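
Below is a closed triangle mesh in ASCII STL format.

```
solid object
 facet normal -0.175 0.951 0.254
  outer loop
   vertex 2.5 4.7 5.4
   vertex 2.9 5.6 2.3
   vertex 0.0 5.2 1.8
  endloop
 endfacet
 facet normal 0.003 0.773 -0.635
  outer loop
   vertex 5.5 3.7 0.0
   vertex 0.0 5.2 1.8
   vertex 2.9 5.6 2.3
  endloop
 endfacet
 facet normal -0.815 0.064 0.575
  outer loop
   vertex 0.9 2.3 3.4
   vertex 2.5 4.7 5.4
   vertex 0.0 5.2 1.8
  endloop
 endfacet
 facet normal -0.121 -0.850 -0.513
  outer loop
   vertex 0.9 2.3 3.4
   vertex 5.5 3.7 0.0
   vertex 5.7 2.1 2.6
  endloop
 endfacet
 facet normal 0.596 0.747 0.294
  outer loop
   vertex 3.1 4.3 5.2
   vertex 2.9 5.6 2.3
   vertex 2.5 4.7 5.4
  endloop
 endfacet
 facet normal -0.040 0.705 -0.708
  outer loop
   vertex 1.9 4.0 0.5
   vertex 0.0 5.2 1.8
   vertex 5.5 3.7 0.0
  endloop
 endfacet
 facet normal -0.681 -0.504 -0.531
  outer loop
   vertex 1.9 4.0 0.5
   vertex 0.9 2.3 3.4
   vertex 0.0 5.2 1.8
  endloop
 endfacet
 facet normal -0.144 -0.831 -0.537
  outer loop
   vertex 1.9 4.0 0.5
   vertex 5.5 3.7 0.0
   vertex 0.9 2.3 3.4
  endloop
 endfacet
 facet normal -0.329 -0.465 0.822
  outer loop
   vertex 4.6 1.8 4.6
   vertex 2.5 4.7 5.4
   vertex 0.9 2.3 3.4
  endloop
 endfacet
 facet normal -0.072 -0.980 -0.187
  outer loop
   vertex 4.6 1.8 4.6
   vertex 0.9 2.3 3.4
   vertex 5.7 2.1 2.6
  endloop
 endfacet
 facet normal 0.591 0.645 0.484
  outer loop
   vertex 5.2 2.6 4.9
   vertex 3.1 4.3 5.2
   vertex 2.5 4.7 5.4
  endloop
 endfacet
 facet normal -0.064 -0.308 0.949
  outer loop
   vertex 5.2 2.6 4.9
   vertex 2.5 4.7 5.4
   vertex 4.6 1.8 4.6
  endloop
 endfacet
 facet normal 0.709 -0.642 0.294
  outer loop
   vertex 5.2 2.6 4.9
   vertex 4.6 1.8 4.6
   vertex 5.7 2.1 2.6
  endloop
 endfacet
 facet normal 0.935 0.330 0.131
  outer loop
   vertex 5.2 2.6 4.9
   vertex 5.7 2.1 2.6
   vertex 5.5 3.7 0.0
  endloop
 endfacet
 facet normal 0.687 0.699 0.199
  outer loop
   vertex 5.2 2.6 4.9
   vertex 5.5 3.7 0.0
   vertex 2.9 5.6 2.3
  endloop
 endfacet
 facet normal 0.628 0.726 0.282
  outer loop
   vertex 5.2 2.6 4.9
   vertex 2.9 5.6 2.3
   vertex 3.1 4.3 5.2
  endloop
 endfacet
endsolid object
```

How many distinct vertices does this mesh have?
10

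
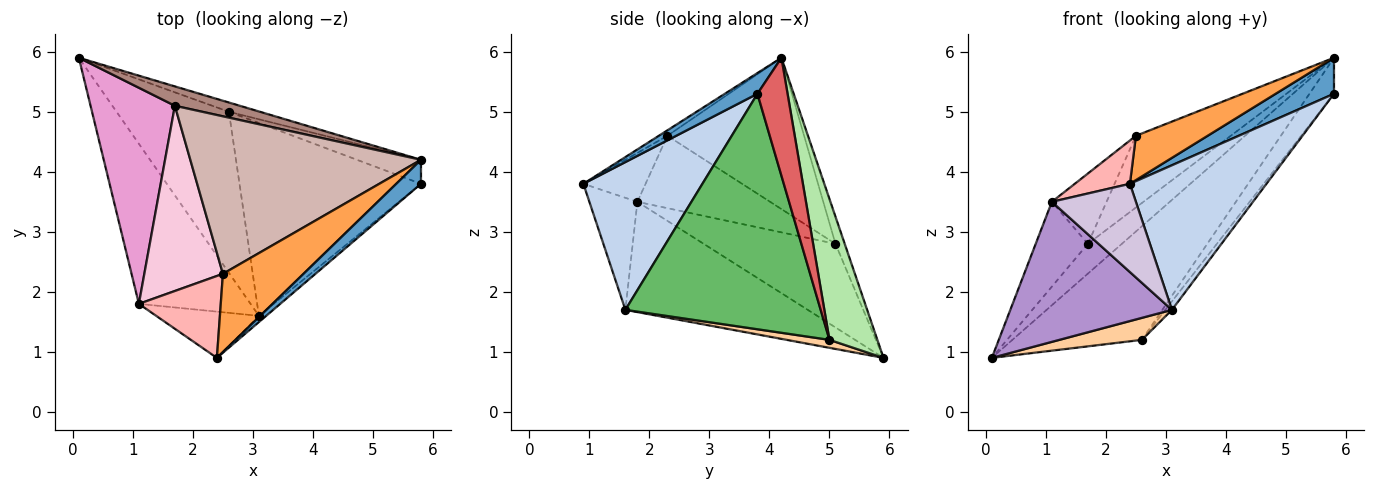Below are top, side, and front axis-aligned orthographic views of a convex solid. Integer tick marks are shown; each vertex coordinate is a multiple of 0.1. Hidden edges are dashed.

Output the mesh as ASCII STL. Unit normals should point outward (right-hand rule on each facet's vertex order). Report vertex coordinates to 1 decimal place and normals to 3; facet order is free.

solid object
 facet normal 0.422 -0.754 0.503
  outer loop
   vertex 5.8 4.2 5.9
   vertex 2.4 0.9 3.8
   vertex 5.8 3.8 5.3
  endloop
 endfacet
 facet normal 0.657 -0.753 -0.032
  outer loop
   vertex 3.1 1.6 1.7
   vertex 5.8 3.8 5.3
   vertex 2.4 0.9 3.8
  endloop
 endfacet
 facet normal -0.059 -0.492 0.869
  outer loop
   vertex 2.5 2.3 4.6
   vertex 2.4 0.9 3.8
   vertex 5.8 4.2 5.9
  endloop
 endfacet
 facet normal 0.070 -0.135 -0.988
  outer loop
   vertex 2.6 5.0 1.2
   vertex 3.1 1.6 1.7
   vertex 0.1 5.9 0.9
  endloop
 endfacet
 facet normal 0.792 0.027 -0.610
  outer loop
   vertex 2.6 5.0 1.2
   vertex 5.8 3.8 5.3
   vertex 3.1 1.6 1.7
  endloop
 endfacet
 facet normal 0.346 0.935 -0.076
  outer loop
   vertex 2.6 5.0 1.2
   vertex 0.1 5.9 0.9
   vertex 5.8 4.2 5.9
  endloop
 endfacet
 facet normal 0.715 0.582 -0.388
  outer loop
   vertex 2.6 5.0 1.2
   vertex 5.8 4.2 5.9
   vertex 5.8 3.8 5.3
  endloop
 endfacet
 facet normal -0.467 -0.413 0.782
  outer loop
   vertex 1.1 1.8 3.5
   vertex 2.4 0.9 3.8
   vertex 2.5 2.3 4.6
  endloop
 endfacet
 facet normal -0.596 -0.529 -0.604
  outer loop
   vertex 1.1 1.8 3.5
   vertex 0.1 5.9 0.9
   vertex 3.1 1.6 1.7
  endloop
 endfacet
 facet normal -0.452 -0.790 -0.414
  outer loop
   vertex 1.1 1.8 3.5
   vertex 3.1 1.6 1.7
   vertex 2.4 0.9 3.8
  endloop
 endfacet
 facet normal -0.222 0.817 0.531
  outer loop
   vertex 1.7 5.1 2.8
   vertex 5.8 4.2 5.9
   vertex 0.1 5.9 0.9
  endloop
 endfacet
 facet normal -0.513 0.356 0.781
  outer loop
   vertex 1.7 5.1 2.8
   vertex 2.5 2.3 4.6
   vertex 5.8 4.2 5.9
  endloop
 endfacet
 facet normal -0.678 0.268 0.684
  outer loop
   vertex 1.7 5.1 2.8
   vertex 0.1 5.9 0.9
   vertex 1.1 1.8 3.5
  endloop
 endfacet
 facet normal -0.653 0.269 0.708
  outer loop
   vertex 1.7 5.1 2.8
   vertex 1.1 1.8 3.5
   vertex 2.5 2.3 4.6
  endloop
 endfacet
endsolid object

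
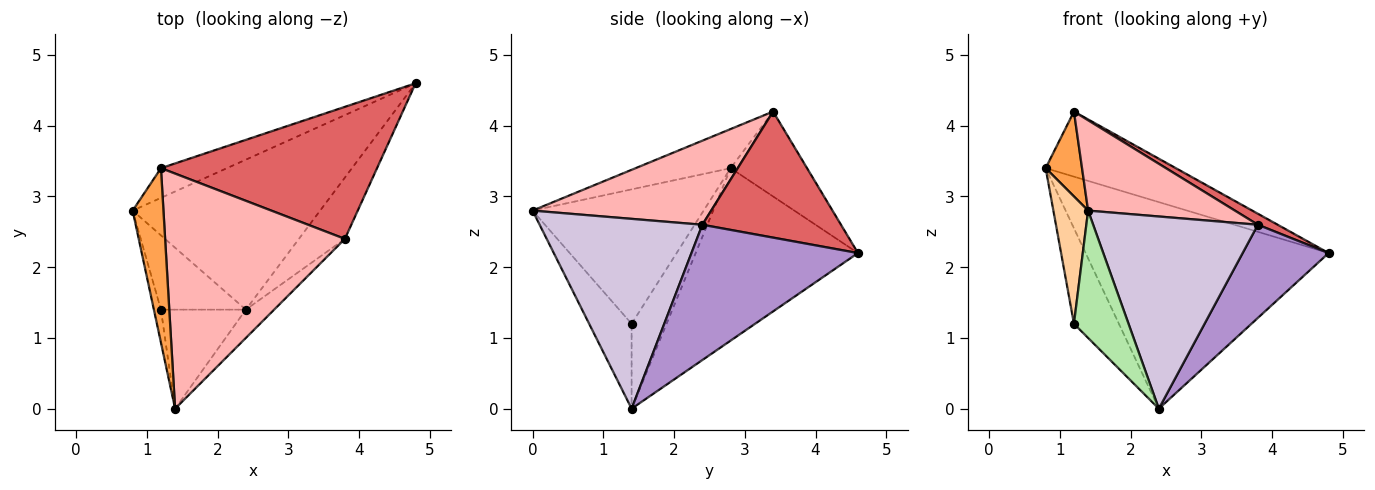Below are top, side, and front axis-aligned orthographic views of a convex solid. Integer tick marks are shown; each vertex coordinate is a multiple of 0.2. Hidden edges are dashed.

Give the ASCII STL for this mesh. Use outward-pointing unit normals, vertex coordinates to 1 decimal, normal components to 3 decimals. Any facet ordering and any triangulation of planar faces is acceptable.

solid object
 facet normal -0.475 0.712 -0.517
  outer loop
   vertex 2.4 1.4 0.0
   vertex 0.8 2.8 3.4
   vertex 4.8 4.6 2.2
  endloop
 endfacet
 facet normal -0.471 0.802 -0.366
  outer loop
   vertex 1.2 3.4 4.2
   vertex 4.8 4.6 2.2
   vertex 0.8 2.8 3.4
  endloop
 endfacet
 facet normal -0.752 -0.288 0.592
  outer loop
   vertex 1.2 3.4 4.2
   vertex 0.8 2.8 3.4
   vertex 1.4 0.0 2.8
  endloop
 endfacet
 facet normal -0.979 -0.199 -0.052
  outer loop
   vertex 1.2 1.4 1.2
   vertex 1.4 0.0 2.8
   vertex 0.8 2.8 3.4
  endloop
 endfacet
 facet normal -0.523 0.673 -0.523
  outer loop
   vertex 1.2 1.4 1.2
   vertex 0.8 2.8 3.4
   vertex 2.4 1.4 0.0
  endloop
 endfacet
 facet normal -0.523 -0.673 -0.523
  outer loop
   vertex 1.2 1.4 1.2
   vertex 2.4 1.4 0.0
   vertex 1.4 0.0 2.8
  endloop
 endfacet
 facet normal 0.503 -0.072 0.862
  outer loop
   vertex 3.8 2.4 2.6
   vertex 4.8 4.6 2.2
   vertex 1.2 3.4 4.2
  endloop
 endfacet
 facet normal 0.400 -0.329 0.856
  outer loop
   vertex 3.8 2.4 2.6
   vertex 1.2 3.4 4.2
   vertex 1.4 0.0 2.8
  endloop
 endfacet
 facet normal 0.851 -0.439 -0.289
  outer loop
   vertex 3.8 2.4 2.6
   vertex 2.4 1.4 0.0
   vertex 4.8 4.6 2.2
  endloop
 endfacet
 facet normal 0.699 -0.708 -0.104
  outer loop
   vertex 3.8 2.4 2.6
   vertex 1.4 0.0 2.8
   vertex 2.4 1.4 0.0
  endloop
 endfacet
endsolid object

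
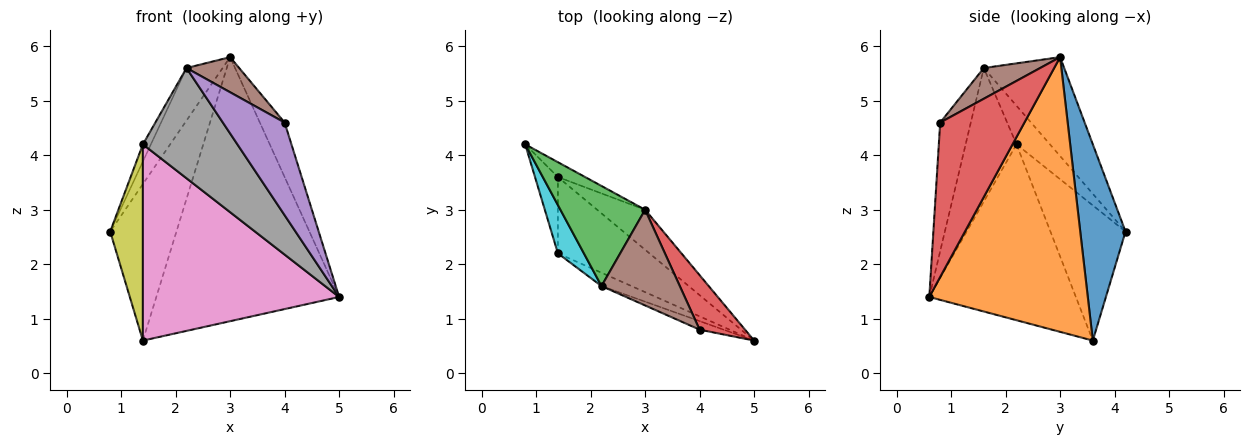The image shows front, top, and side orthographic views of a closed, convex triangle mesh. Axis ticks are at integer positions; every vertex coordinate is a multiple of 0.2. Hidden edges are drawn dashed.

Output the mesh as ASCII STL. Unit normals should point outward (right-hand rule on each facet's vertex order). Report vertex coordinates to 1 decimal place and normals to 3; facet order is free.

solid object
 facet normal 0.563 0.823 -0.078
  outer loop
   vertex 1.4 3.6 0.6
   vertex 0.8 4.2 2.6
   vertex 3.0 3.0 5.8
  endloop
 endfacet
 facet normal 0.651 0.751 -0.114
  outer loop
   vertex 1.4 3.6 0.6
   vertex 3.0 3.0 5.8
   vertex 5.0 0.6 1.4
  endloop
 endfacet
 facet normal -0.719 0.323 0.615
  outer loop
   vertex 2.2 1.6 5.6
   vertex 3.0 3.0 5.8
   vertex 0.8 4.2 2.6
  endloop
 endfacet
 facet normal 0.923 0.272 0.272
  outer loop
   vertex 4.0 0.8 4.6
   vertex 5.0 0.6 1.4
   vertex 3.0 3.0 5.8
  endloop
 endfacet
 facet normal -0.443 -0.893 -0.083
  outer loop
   vertex 4.0 0.8 4.6
   vertex 2.2 1.6 5.6
   vertex 5.0 0.6 1.4
  endloop
 endfacet
 facet normal 0.346 -0.323 0.881
  outer loop
   vertex 4.0 0.8 4.6
   vertex 3.0 3.0 5.8
   vertex 2.2 1.6 5.6
  endloop
 endfacet
 facet normal -0.571 -0.765 -0.297
  outer loop
   vertex 1.4 2.2 4.2
   vertex 1.4 3.6 0.6
   vertex 5.0 0.6 1.4
  endloop
 endfacet
 facet normal -0.471 -0.876 -0.106
  outer loop
   vertex 1.4 2.2 4.2
   vertex 5.0 0.6 1.4
   vertex 2.2 1.6 5.6
  endloop
 endfacet
 facet normal -0.906 -0.395 -0.153
  outer loop
   vertex 1.4 2.2 4.2
   vertex 0.8 4.2 2.6
   vertex 1.4 3.6 0.6
  endloop
 endfacet
 facet normal -0.813 0.195 0.548
  outer loop
   vertex 1.4 2.2 4.2
   vertex 2.2 1.6 5.6
   vertex 0.8 4.2 2.6
  endloop
 endfacet
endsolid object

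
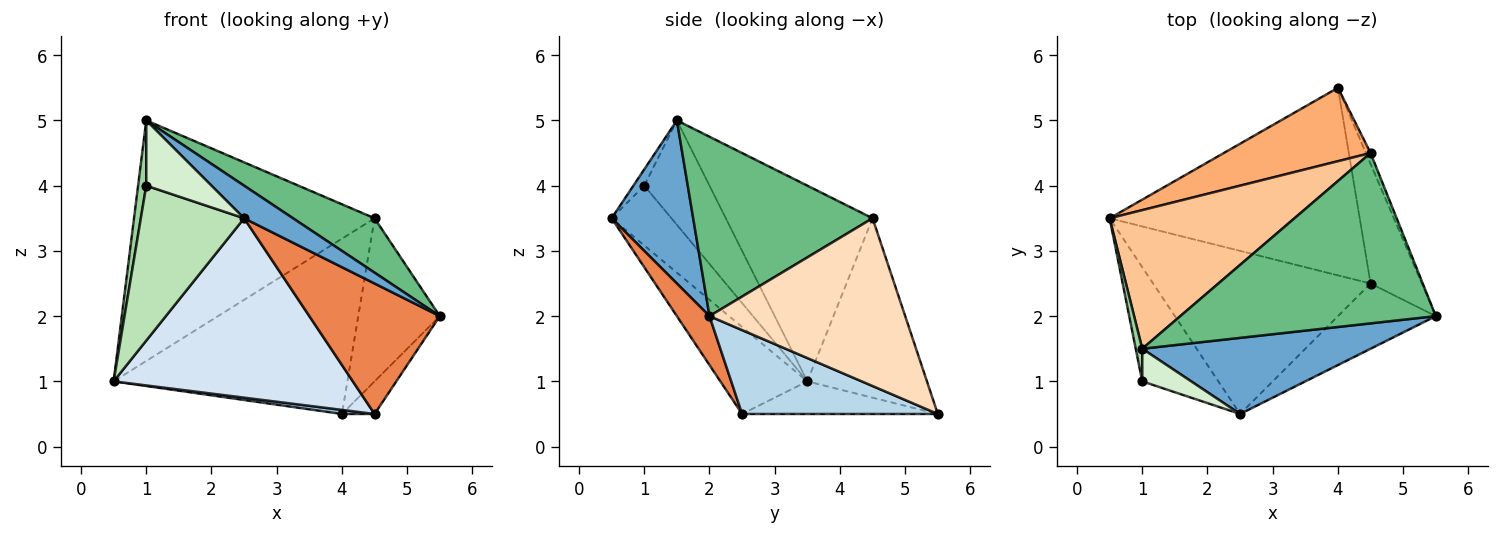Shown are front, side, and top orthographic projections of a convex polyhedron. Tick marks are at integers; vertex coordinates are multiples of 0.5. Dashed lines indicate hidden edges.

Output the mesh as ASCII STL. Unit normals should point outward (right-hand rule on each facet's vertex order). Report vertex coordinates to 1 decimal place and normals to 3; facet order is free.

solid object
 facet normal 0.549 -0.329 0.768
  outer loop
   vertex 2.5 0.5 3.5
   vertex 5.5 2.0 2.0
   vertex 1.0 1.5 5.0
  endloop
 endfacet
 facet normal -0.129 -0.022 -0.991
  outer loop
   vertex 4.5 2.5 0.5
   vertex 0.5 3.5 1.0
   vertex 4.0 5.5 0.5
  endloop
 endfacet
 facet normal 0.845 0.141 -0.516
  outer loop
   vertex 4.5 2.5 0.5
   vertex 4.0 5.5 0.5
   vertex 5.5 2.0 2.0
  endloop
 endfacet
 facet normal -0.260 -0.715 -0.650
  outer loop
   vertex 4.5 2.5 0.5
   vertex 2.5 0.5 3.5
   vertex 0.5 3.5 1.0
  endloop
 endfacet
 facet normal 0.218 -0.873 -0.436
  outer loop
   vertex 4.5 2.5 0.5
   vertex 5.5 2.0 2.0
   vertex 2.5 0.5 3.5
  endloop
 endfacet
 facet normal -0.427 0.834 0.349
  outer loop
   vertex 4.5 4.5 3.5
   vertex 4.0 5.5 0.5
   vertex 0.5 3.5 1.0
  endloop
 endfacet
 facet normal -0.467 0.766 0.441
  outer loop
   vertex 4.5 4.5 3.5
   vertex 0.5 3.5 1.0
   vertex 1.0 1.5 5.0
  endloop
 endfacet
 facet normal 0.923 0.384 -0.026
  outer loop
   vertex 4.5 4.5 3.5
   vertex 5.5 2.0 2.0
   vertex 4.0 5.5 0.5
  endloop
 endfacet
 facet normal 0.556 -0.253 0.792
  outer loop
   vertex 4.5 4.5 3.5
   vertex 1.0 1.5 5.0
   vertex 5.5 2.0 2.0
  endloop
 endfacet
 facet normal -0.990 -0.124 0.062
  outer loop
   vertex 1.0 1.0 4.0
   vertex 1.0 1.5 5.0
   vertex 0.5 3.5 1.0
  endloop
 endfacet
 facet normal -0.422 -0.730 -0.538
  outer loop
   vertex 1.0 1.0 4.0
   vertex 0.5 3.5 1.0
   vertex 2.5 0.5 3.5
  endloop
 endfacet
 facet normal -0.147 -0.885 0.442
  outer loop
   vertex 1.0 1.0 4.0
   vertex 2.5 0.5 3.5
   vertex 1.0 1.5 5.0
  endloop
 endfacet
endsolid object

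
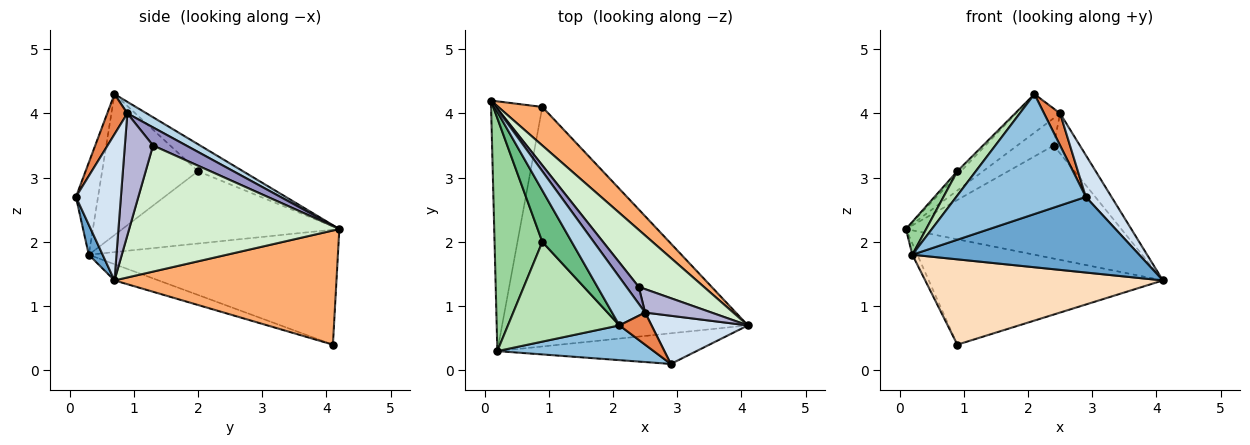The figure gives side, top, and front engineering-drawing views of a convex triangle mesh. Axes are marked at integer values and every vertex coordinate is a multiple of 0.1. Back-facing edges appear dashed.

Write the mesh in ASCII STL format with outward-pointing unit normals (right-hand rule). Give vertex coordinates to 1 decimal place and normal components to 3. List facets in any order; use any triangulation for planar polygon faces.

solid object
 facet normal 0.056 -0.925 -0.375
  outer loop
   vertex 0.2 0.3 1.8
   vertex 4.1 0.7 1.4
   vertex 2.9 0.1 2.7
  endloop
 endfacet
 facet normal -0.162 -0.948 0.275
  outer loop
   vertex 0.2 0.3 1.8
   vertex 2.9 0.1 2.7
   vertex 2.1 0.7 4.3
  endloop
 endfacet
 facet normal 0.264 0.603 0.753
  outer loop
   vertex 2.5 0.9 4.0
   vertex 0.1 4.2 2.2
   vertex 2.1 0.7 4.3
  endloop
 endfacet
 facet normal 0.754 -0.431 0.497
  outer loop
   vertex 2.5 0.9 4.0
   vertex 2.9 0.1 2.7
   vertex 4.1 0.7 1.4
  endloop
 endfacet
 facet normal 0.662 -0.530 0.530
  outer loop
   vertex 2.5 0.9 4.0
   vertex 2.1 0.7 4.3
   vertex 2.9 0.1 2.7
  endloop
 endfacet
 facet normal 0.665 0.701 0.257
  outer loop
   vertex 0.9 4.1 0.4
   vertex 0.1 4.2 2.2
   vertex 4.1 0.7 1.4
  endloop
 endfacet
 facet normal -0.913 0.018 -0.407
  outer loop
   vertex 0.9 4.1 0.4
   vertex 0.2 0.3 1.8
   vertex 0.1 4.2 2.2
  endloop
 endfacet
 facet normal -0.062 -0.335 -0.940
  outer loop
   vertex 0.9 4.1 0.4
   vertex 4.1 0.7 1.4
   vertex 0.2 0.3 1.8
  endloop
 endfacet
 facet normal -0.676 0.055 0.735
  outer loop
   vertex 0.9 2.0 3.1
   vertex 2.1 0.7 4.3
   vertex 0.1 4.2 2.2
  endloop
 endfacet
 facet normal -0.832 -0.078 0.550
  outer loop
   vertex 0.9 2.0 3.1
   vertex 0.1 4.2 2.2
   vertex 0.2 0.3 1.8
  endloop
 endfacet
 facet normal -0.776 -0.150 0.613
  outer loop
   vertex 0.9 2.0 3.1
   vertex 0.2 0.3 1.8
   vertex 2.1 0.7 4.3
  endloop
 endfacet
 facet normal 0.657 0.673 0.339
  outer loop
   vertex 2.4 1.3 3.5
   vertex 4.1 0.7 1.4
   vertex 0.1 4.2 2.2
  endloop
 endfacet
 facet normal 0.613 0.672 0.415
  outer loop
   vertex 2.4 1.3 3.5
   vertex 0.1 4.2 2.2
   vertex 2.5 0.9 4.0
  endloop
 endfacet
 facet normal 0.680 0.633 0.370
  outer loop
   vertex 2.4 1.3 3.5
   vertex 2.5 0.9 4.0
   vertex 4.1 0.7 1.4
  endloop
 endfacet
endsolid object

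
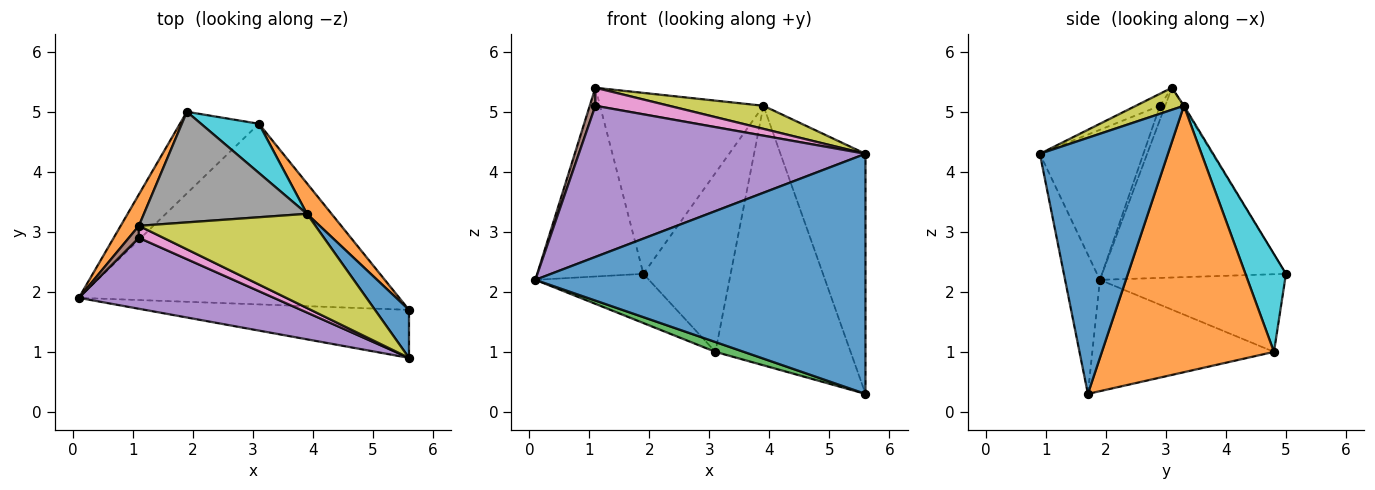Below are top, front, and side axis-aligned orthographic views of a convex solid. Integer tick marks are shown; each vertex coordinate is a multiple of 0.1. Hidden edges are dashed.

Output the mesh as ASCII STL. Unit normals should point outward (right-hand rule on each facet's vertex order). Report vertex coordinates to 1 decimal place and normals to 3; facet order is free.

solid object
 facet normal -0.103 -0.975 -0.195
  outer loop
   vertex 5.6 0.9 4.3
   vertex 0.1 1.9 2.2
   vertex 5.6 1.7 0.3
  endloop
 endfacet
 facet normal -0.863 0.498 0.083
  outer loop
   vertex 1.1 3.1 5.4
   vertex 1.9 5.0 2.3
   vertex 0.1 1.9 2.2
  endloop
 endfacet
 facet normal -0.328 -0.051 -0.943
  outer loop
   vertex 3.1 4.8 1.0
   vertex 5.6 1.7 0.3
   vertex 0.1 1.9 2.2
  endloop
 endfacet
 facet normal -0.644 0.395 -0.655
  outer loop
   vertex 3.1 4.8 1.0
   vertex 0.1 1.9 2.2
   vertex 1.9 5.0 2.3
  endloop
 endfacet
 facet normal -0.311 -0.860 0.404
  outer loop
   vertex 1.1 2.9 5.1
   vertex 0.1 1.9 2.2
   vertex 5.6 0.9 4.3
  endloop
 endfacet
 facet normal -0.613 -0.657 0.438
  outer loop
   vertex 1.1 2.9 5.1
   vertex 1.1 3.1 5.4
   vertex 0.1 1.9 2.2
  endloop
 endfacet
 facet normal -0.262 -0.803 0.535
  outer loop
   vertex 1.1 2.9 5.1
   vertex 5.6 0.9 4.3
   vertex 1.1 3.1 5.4
  endloop
 endfacet
 facet normal -0.005 0.853 0.522
  outer loop
   vertex 3.9 3.3 5.1
   vertex 1.9 5.0 2.3
   vertex 1.1 3.1 5.4
  endloop
 endfacet
 facet normal 0.120 -0.236 0.964
  outer loop
   vertex 3.9 3.3 5.1
   vertex 1.1 3.1 5.4
   vertex 5.6 0.9 4.3
  endloop
 endfacet
 facet normal 0.409 0.880 0.242
  outer loop
   vertex 3.9 3.3 5.1
   vertex 3.1 4.8 1.0
   vertex 1.9 5.0 2.3
  endloop
 endfacet
 facet normal 0.828 0.550 0.110
  outer loop
   vertex 3.9 3.3 5.1
   vertex 5.6 0.9 4.3
   vertex 5.6 1.7 0.3
  endloop
 endfacet
 facet normal 0.784 0.616 0.072
  outer loop
   vertex 3.9 3.3 5.1
   vertex 5.6 1.7 0.3
   vertex 3.1 4.8 1.0
  endloop
 endfacet
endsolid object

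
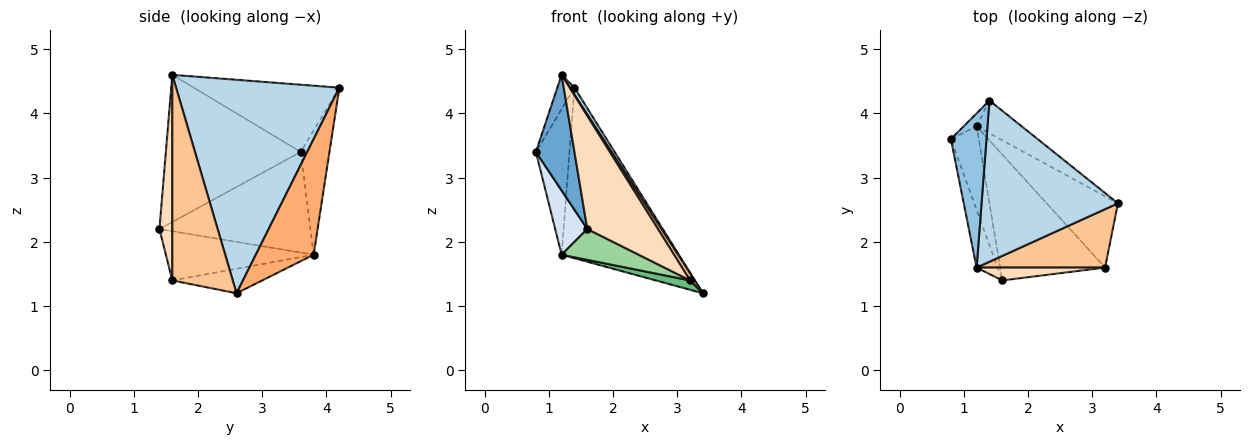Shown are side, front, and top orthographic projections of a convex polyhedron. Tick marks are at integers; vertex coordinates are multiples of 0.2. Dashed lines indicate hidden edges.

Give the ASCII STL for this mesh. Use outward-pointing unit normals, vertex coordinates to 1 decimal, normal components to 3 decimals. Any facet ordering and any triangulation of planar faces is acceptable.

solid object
 facet normal -0.953 -0.272 -0.136
  outer loop
   vertex 1.2 1.6 4.6
   vertex 0.8 3.6 3.4
   vertex 1.6 1.4 2.2
  endloop
 endfacet
 facet normal -0.879 0.103 0.465
  outer loop
   vertex 1.4 4.2 4.4
   vertex 0.8 3.6 3.4
   vertex 1.2 1.6 4.6
  endloop
 endfacet
 facet normal 0.842 -0.023 0.538
  outer loop
   vertex 1.4 4.2 4.4
   vertex 1.2 1.6 4.6
   vertex 3.4 2.6 1.2
  endloop
 endfacet
 facet normal -0.944 -0.201 -0.261
  outer loop
   vertex 1.2 3.8 1.8
   vertex 1.6 1.4 2.2
   vertex 0.8 3.6 3.4
  endloop
 endfacet
 facet normal -0.647 0.759 -0.067
  outer loop
   vertex 1.2 3.8 1.8
   vertex 0.8 3.6 3.4
   vertex 1.4 4.2 4.4
  endloop
 endfacet
 facet normal 0.436 0.884 -0.170
  outer loop
   vertex 1.2 3.8 1.8
   vertex 1.4 4.2 4.4
   vertex 3.4 2.6 1.2
  endloop
 endfacet
 facet normal 0.846 -0.063 0.529
  outer loop
   vertex 3.2 1.6 1.4
   vertex 3.4 2.6 1.2
   vertex 1.2 1.6 4.6
  endloop
 endfacet
 facet normal 0.178 -0.978 0.111
  outer loop
   vertex 3.2 1.6 1.4
   vertex 1.2 1.6 4.6
   vertex 1.6 1.4 2.2
  endloop
 endfacet
 facet normal -0.323 -0.123 -0.938
  outer loop
   vertex 3.2 1.6 1.4
   vertex 1.2 3.8 1.8
   vertex 3.4 2.6 1.2
  endloop
 endfacet
 facet normal -0.415 -0.216 -0.884
  outer loop
   vertex 3.2 1.6 1.4
   vertex 1.6 1.4 2.2
   vertex 1.2 3.8 1.8
  endloop
 endfacet
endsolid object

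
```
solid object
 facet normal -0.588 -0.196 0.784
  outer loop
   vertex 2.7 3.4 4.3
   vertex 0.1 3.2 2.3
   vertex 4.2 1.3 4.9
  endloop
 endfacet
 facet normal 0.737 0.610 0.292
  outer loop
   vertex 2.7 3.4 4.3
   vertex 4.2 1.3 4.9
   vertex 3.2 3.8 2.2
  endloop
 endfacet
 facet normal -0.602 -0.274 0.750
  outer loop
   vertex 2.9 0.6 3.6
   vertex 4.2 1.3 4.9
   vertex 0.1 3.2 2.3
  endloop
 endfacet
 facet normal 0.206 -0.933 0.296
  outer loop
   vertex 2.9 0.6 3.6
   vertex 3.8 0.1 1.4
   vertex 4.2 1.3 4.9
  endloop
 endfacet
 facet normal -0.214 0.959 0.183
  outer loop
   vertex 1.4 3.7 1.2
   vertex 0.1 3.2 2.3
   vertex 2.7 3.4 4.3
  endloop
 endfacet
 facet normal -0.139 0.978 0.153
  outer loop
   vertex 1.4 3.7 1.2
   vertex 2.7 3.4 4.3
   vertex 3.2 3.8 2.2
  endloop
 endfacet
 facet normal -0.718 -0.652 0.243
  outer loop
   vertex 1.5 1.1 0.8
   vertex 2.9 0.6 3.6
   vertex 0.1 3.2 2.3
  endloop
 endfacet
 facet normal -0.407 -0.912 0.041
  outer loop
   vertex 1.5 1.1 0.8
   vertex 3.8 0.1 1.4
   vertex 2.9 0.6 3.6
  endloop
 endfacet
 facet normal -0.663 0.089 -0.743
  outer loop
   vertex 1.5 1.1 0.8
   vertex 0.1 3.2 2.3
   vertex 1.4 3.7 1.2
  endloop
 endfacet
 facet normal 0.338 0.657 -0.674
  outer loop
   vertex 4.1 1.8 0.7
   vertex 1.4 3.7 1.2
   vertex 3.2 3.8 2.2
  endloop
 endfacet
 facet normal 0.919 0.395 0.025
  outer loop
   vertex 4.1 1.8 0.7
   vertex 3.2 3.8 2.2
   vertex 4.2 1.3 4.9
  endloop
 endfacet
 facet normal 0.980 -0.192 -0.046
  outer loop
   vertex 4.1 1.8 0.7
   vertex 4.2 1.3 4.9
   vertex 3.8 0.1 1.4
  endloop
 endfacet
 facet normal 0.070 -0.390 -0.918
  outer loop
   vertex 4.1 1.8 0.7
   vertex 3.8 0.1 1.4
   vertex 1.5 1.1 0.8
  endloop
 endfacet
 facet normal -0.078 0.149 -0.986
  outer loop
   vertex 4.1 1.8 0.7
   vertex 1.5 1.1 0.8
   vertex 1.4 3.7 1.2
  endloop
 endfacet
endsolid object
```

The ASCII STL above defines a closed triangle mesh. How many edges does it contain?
21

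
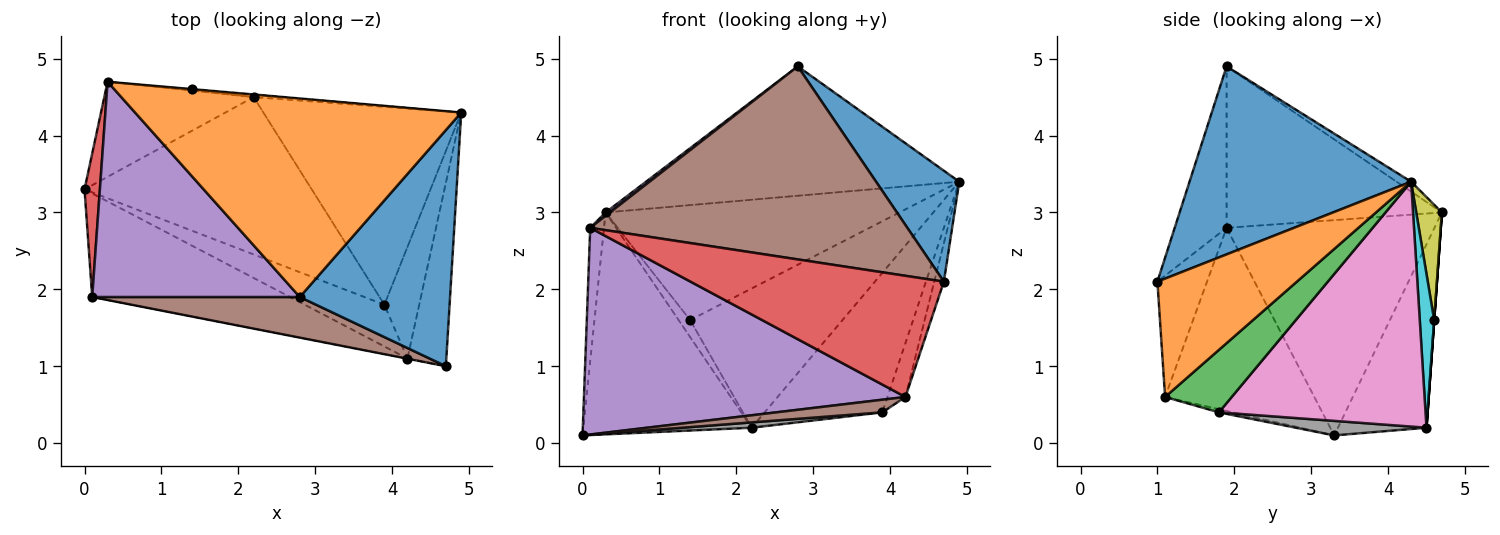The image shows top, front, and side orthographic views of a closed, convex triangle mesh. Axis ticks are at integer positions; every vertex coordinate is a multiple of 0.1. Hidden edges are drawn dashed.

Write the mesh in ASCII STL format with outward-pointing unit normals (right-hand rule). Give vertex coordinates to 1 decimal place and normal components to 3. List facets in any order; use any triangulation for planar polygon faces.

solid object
 facet normal 0.750 -0.281 0.599
  outer loop
   vertex 2.8 1.9 4.9
   vertex 4.7 1.0 2.1
   vertex 4.9 4.3 3.4
  endloop
 endfacet
 facet normal -0.025 0.546 0.838
  outer loop
   vertex 0.3 4.7 3.0
   vertex 2.8 1.9 4.9
   vertex 4.9 4.3 3.4
  endloop
 endfacet
 facet normal -0.435 0.828 -0.354
  outer loop
   vertex 2.2 4.5 0.2
   vertex 0.0 3.3 0.1
   vertex 0.3 4.7 3.0
  endloop
 endfacet
 facet normal -0.995 0.066 0.071
  outer loop
   vertex 0.1 1.9 2.8
   vertex 0.3 4.7 3.0
   vertex 0.0 3.3 0.1
  endloop
 endfacet
 facet normal -0.614 -0.013 0.789
  outer loop
   vertex 0.1 1.9 2.8
   vertex 2.8 1.9 4.9
   vertex 0.3 4.7 3.0
  endloop
 endfacet
 facet normal -0.158 -0.966 0.203
  outer loop
   vertex 0.1 1.9 2.8
   vertex 4.7 1.0 2.1
   vertex 2.8 1.9 4.9
  endloop
 endfacet
 facet normal 0.711 0.405 -0.575
  outer loop
   vertex 3.9 1.8 0.4
   vertex 2.2 4.5 0.2
   vertex 4.9 4.3 3.4
  endloop
 endfacet
 facet normal 0.064 -0.034 -0.997
  outer loop
   vertex 3.9 1.8 0.4
   vertex 0.0 3.3 0.1
   vertex 2.2 4.5 0.2
  endloop
 endfacet
 facet normal 0.087 0.996 -0.003
  outer loop
   vertex 1.4 4.6 1.6
   vertex 0.3 4.7 3.0
   vertex 4.9 4.3 3.4
  endloop
 endfacet
 facet normal 0.094 0.995 -0.017
  outer loop
   vertex 1.4 4.6 1.6
   vertex 4.9 4.3 3.4
   vertex 2.2 4.5 0.2
  endloop
 endfacet
 facet normal 0.000 0.997 -0.071
  outer loop
   vertex 1.4 4.6 1.6
   vertex 2.2 4.5 0.2
   vertex 0.3 4.7 3.0
  endloop
 endfacet
 facet normal 0.948 0.065 -0.312
  outer loop
   vertex 4.2 1.1 0.6
   vertex 4.9 4.3 3.4
   vertex 4.7 1.0 2.1
  endloop
 endfacet
 facet normal 0.850 0.229 -0.474
  outer loop
   vertex 4.2 1.1 0.6
   vertex 3.9 1.8 0.4
   vertex 4.9 4.3 3.4
  endloop
 endfacet
 facet normal -0.192 -0.981 -0.001
  outer loop
   vertex 4.2 1.1 0.6
   vertex 4.7 1.0 2.1
   vertex 0.1 1.9 2.8
  endloop
 endfacet
 facet normal -0.383 -0.826 -0.414
  outer loop
   vertex 4.2 1.1 0.6
   vertex 0.1 1.9 2.8
   vertex 0.0 3.3 0.1
  endloop
 endfacet
 facet normal -0.038 -0.289 -0.956
  outer loop
   vertex 4.2 1.1 0.6
   vertex 0.0 3.3 0.1
   vertex 3.9 1.8 0.4
  endloop
 endfacet
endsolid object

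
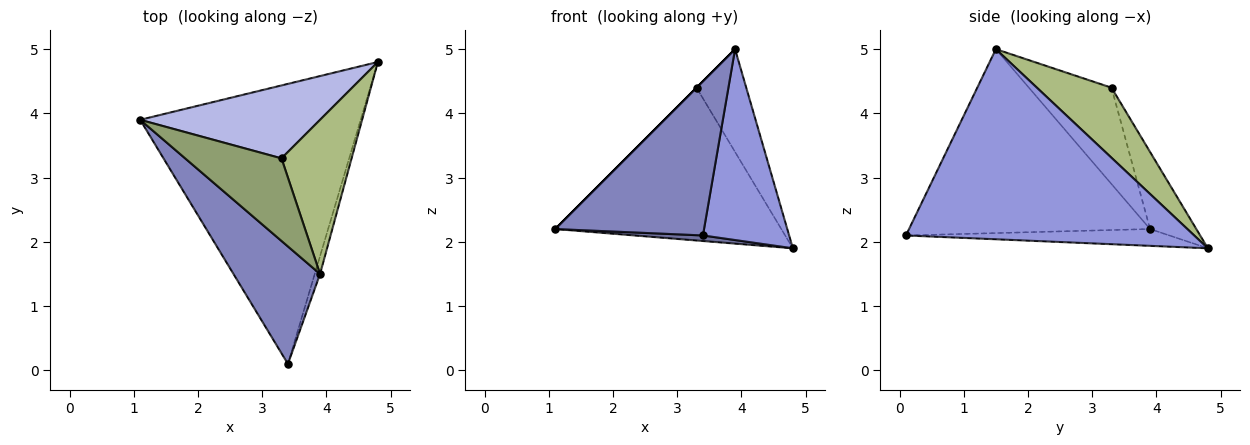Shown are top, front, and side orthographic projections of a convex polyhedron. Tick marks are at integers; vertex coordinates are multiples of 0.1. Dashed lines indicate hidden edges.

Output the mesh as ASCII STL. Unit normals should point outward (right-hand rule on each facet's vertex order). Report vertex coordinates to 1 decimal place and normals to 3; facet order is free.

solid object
 facet normal -0.076 -0.020 -0.997
  outer loop
   vertex 3.4 0.1 2.1
   vertex 1.1 3.9 2.2
   vertex 4.8 4.8 1.9
  endloop
 endfacet
 facet normal -0.790 -0.488 0.372
  outer loop
   vertex 3.9 1.5 5.0
   vertex 1.1 3.9 2.2
   vertex 3.4 0.1 2.1
  endloop
 endfacet
 facet normal 0.958 -0.286 -0.027
  outer loop
   vertex 3.9 1.5 5.0
   vertex 3.4 0.1 2.1
   vertex 4.8 4.8 1.9
  endloop
 endfacet
 facet normal -0.182 0.887 0.424
  outer loop
   vertex 3.3 3.3 4.4
   vertex 4.8 4.8 1.9
   vertex 1.1 3.9 2.2
  endloop
 endfacet
 facet normal -0.707 0.000 0.707
  outer loop
   vertex 3.3 3.3 4.4
   vertex 1.1 3.9 2.2
   vertex 3.9 1.5 5.0
  endloop
 endfacet
 facet normal 0.640 0.426 0.640
  outer loop
   vertex 3.3 3.3 4.4
   vertex 3.9 1.5 5.0
   vertex 4.8 4.8 1.9
  endloop
 endfacet
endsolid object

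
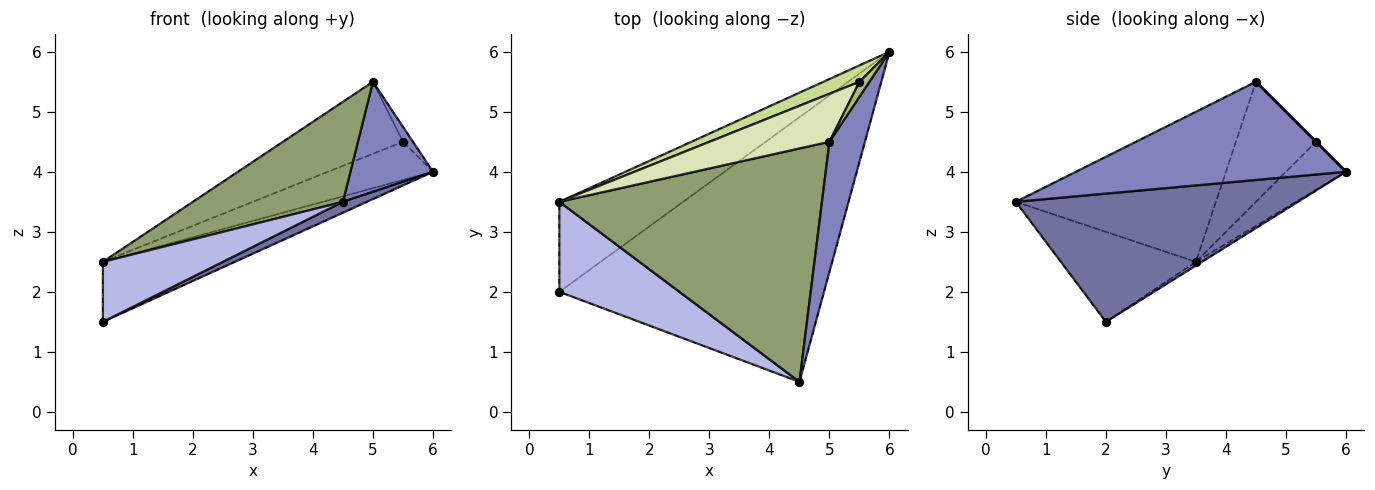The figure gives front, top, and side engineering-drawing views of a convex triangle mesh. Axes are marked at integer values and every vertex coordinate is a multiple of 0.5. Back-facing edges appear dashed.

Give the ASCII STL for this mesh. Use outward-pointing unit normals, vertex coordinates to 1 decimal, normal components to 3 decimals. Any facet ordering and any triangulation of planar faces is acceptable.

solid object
 facet normal 0.436 -0.037 -0.899
  outer loop
   vertex 4.5 0.5 3.5
   vertex 0.5 2.0 1.5
   vertex 6.0 6.0 4.0
  endloop
 endfacet
 facet normal 0.904 -0.276 0.326
  outer loop
   vertex 5.0 4.5 5.5
   vertex 4.5 0.5 3.5
   vertex 6.0 6.0 4.0
  endloop
 endfacet
 facet normal -0.025 0.555 -0.832
  outer loop
   vertex 0.5 3.5 2.5
   vertex 6.0 6.0 4.0
   vertex 0.5 2.0 1.5
  endloop
 endfacet
 facet normal -0.529 -0.471 0.706
  outer loop
   vertex 0.5 3.5 2.5
   vertex 0.5 2.0 1.5
   vertex 4.5 0.5 3.5
  endloop
 endfacet
 facet normal -0.465 -0.349 0.814
  outer loop
   vertex 0.5 3.5 2.5
   vertex 4.5 0.5 3.5
   vertex 5.0 4.5 5.5
  endloop
 endfacet
 facet normal 0.000 0.707 0.707
  outer loop
   vertex 5.5 5.5 4.5
   vertex 5.0 4.5 5.5
   vertex 6.0 6.0 4.0
  endloop
 endfacet
 facet normal -0.465 0.814 0.349
  outer loop
   vertex 5.5 5.5 4.5
   vertex 6.0 6.0 4.0
   vertex 0.5 3.5 2.5
  endloop
 endfacet
 facet normal -0.485 0.728 0.485
  outer loop
   vertex 5.5 5.5 4.5
   vertex 0.5 3.5 2.5
   vertex 5.0 4.5 5.5
  endloop
 endfacet
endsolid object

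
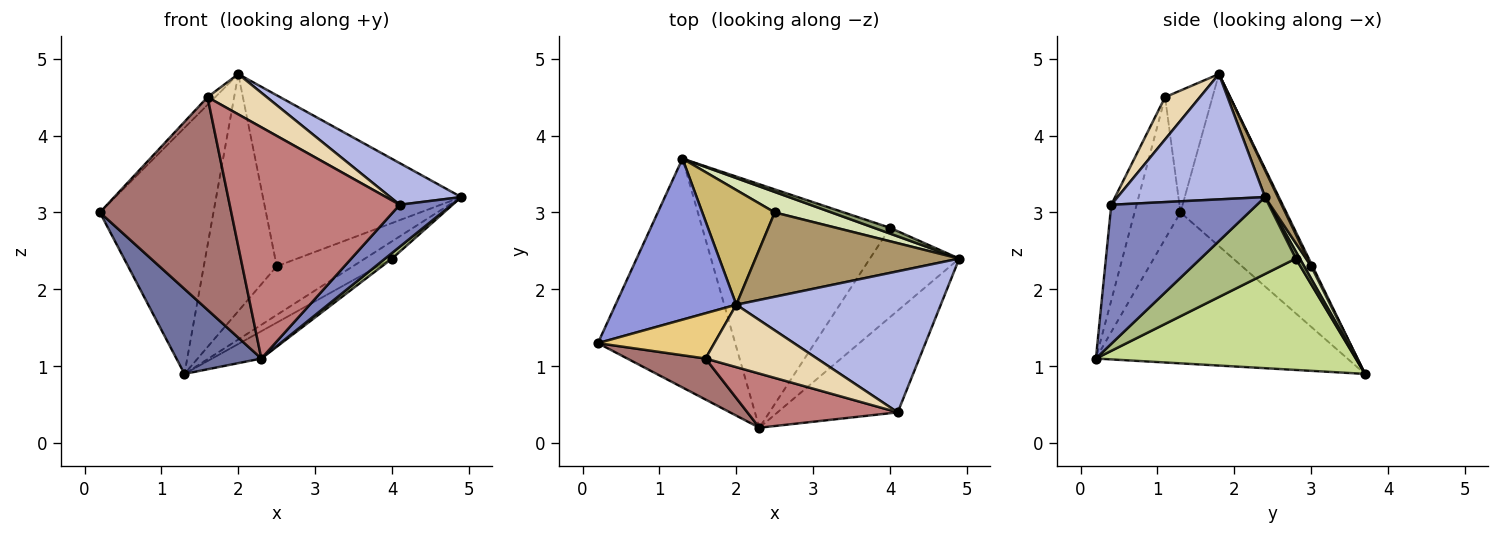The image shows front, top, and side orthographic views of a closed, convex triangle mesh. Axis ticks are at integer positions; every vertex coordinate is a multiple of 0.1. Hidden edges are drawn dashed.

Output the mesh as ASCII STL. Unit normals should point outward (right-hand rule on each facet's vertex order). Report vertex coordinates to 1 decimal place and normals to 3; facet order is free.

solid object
 facet normal -0.718 -0.242 -0.653
  outer loop
   vertex 2.3 0.2 1.1
   vertex 0.2 1.3 3.0
   vertex 1.3 3.7 0.9
  endloop
 endfacet
 facet normal 0.730 -0.261 -0.631
  outer loop
   vertex 4.1 0.4 3.1
   vertex 2.3 0.2 1.1
   vertex 4.9 2.4 3.2
  endloop
 endfacet
 facet normal -0.615 0.660 0.432
  outer loop
   vertex 2.0 1.8 4.8
   vertex 1.3 3.7 0.9
   vertex 0.2 1.3 3.0
  endloop
 endfacet
 facet normal 0.507 -0.244 0.827
  outer loop
   vertex 2.0 1.8 4.8
   vertex 4.1 0.4 3.1
   vertex 4.9 2.4 3.2
  endloop
 endfacet
 facet normal 0.139 0.939 0.313
  outer loop
   vertex 4.0 2.8 2.4
   vertex 1.3 3.7 0.9
   vertex 4.9 2.4 3.2
  endloop
 endfacet
 facet normal 0.652 -0.048 -0.757
  outer loop
   vertex 4.0 2.8 2.4
   vertex 4.9 2.4 3.2
   vertex 2.3 0.2 1.1
  endloop
 endfacet
 facet normal 0.508 0.096 -0.856
  outer loop
   vertex 4.0 2.8 2.4
   vertex 2.3 0.2 1.1
   vertex 1.3 3.7 0.9
  endloop
 endfacet
 facet normal 0.085 0.918 0.387
  outer loop
   vertex 2.5 3.0 2.3
   vertex 4.9 2.4 3.2
   vertex 1.3 3.7 0.9
  endloop
 endfacet
 facet normal 0.058 0.895 0.441
  outer loop
   vertex 2.5 3.0 2.3
   vertex 2.0 1.8 4.8
   vertex 4.9 2.4 3.2
  endloop
 endfacet
 facet normal 0.017 0.900 0.435
  outer loop
   vertex 2.5 3.0 2.3
   vertex 1.3 3.7 0.9
   vertex 2.0 1.8 4.8
  endloop
 endfacet
 facet normal -0.718 0.116 0.686
  outer loop
   vertex 1.6 1.1 4.5
   vertex 2.0 1.8 4.8
   vertex 0.2 1.3 3.0
  endloop
 endfacet
 facet normal 0.304 -0.517 0.801
  outer loop
   vertex 1.6 1.1 4.5
   vertex 4.1 0.4 3.1
   vertex 2.0 1.8 4.8
  endloop
 endfacet
 facet normal -0.325 -0.929 0.179
  outer loop
   vertex 1.6 1.1 4.5
   vertex 0.2 1.3 3.0
   vertex 2.3 0.2 1.1
  endloop
 endfacet
 facet normal -0.144 -0.964 0.226
  outer loop
   vertex 1.6 1.1 4.5
   vertex 2.3 0.2 1.1
   vertex 4.1 0.4 3.1
  endloop
 endfacet
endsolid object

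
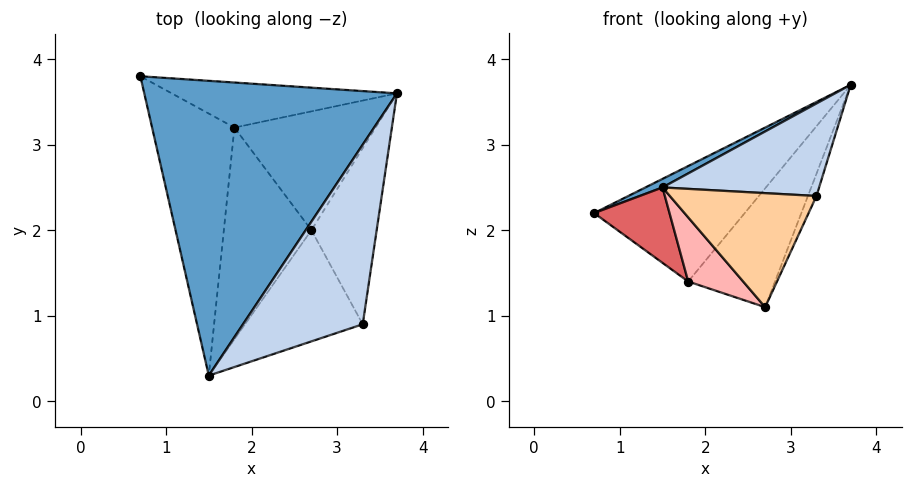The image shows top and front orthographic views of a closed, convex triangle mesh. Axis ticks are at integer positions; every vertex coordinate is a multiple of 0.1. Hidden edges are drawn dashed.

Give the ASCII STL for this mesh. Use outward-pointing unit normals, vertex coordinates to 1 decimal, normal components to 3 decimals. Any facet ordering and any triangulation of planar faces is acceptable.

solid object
 facet normal -0.448 -0.026 0.893
  outer loop
   vertex 1.5 0.3 2.5
   vertex 3.7 3.6 3.7
   vertex 0.7 3.8 2.2
  endloop
 endfacet
 facet normal 0.198 -0.449 0.871
  outer loop
   vertex 3.3 0.9 2.4
   vertex 3.7 3.6 3.7
   vertex 1.5 0.3 2.5
  endloop
 endfacet
 facet normal 0.922 0.049 -0.384
  outer loop
   vertex 3.3 0.9 2.4
   vertex 2.7 2.0 1.1
   vertex 3.7 3.6 3.7
  endloop
 endfacet
 facet normal 0.196 -0.702 -0.685
  outer loop
   vertex 3.3 0.9 2.4
   vertex 1.5 0.3 2.5
   vertex 2.7 2.0 1.1
  endloop
 endfacet
 facet normal 0.237 0.905 -0.353
  outer loop
   vertex 1.8 3.2 1.4
   vertex 0.7 3.8 2.2
   vertex 3.7 3.6 3.7
  endloop
 endfacet
 facet normal 0.577 0.577 -0.577
  outer loop
   vertex 1.8 3.2 1.4
   vertex 3.7 3.6 3.7
   vertex 2.7 2.0 1.1
  endloop
 endfacet
 facet normal -0.648 -0.211 -0.732
  outer loop
   vertex 1.8 3.2 1.4
   vertex 1.5 0.3 2.5
   vertex 0.7 3.8 2.2
  endloop
 endfacet
 facet normal -0.577 -0.237 -0.782
  outer loop
   vertex 1.8 3.2 1.4
   vertex 2.7 2.0 1.1
   vertex 1.5 0.3 2.5
  endloop
 endfacet
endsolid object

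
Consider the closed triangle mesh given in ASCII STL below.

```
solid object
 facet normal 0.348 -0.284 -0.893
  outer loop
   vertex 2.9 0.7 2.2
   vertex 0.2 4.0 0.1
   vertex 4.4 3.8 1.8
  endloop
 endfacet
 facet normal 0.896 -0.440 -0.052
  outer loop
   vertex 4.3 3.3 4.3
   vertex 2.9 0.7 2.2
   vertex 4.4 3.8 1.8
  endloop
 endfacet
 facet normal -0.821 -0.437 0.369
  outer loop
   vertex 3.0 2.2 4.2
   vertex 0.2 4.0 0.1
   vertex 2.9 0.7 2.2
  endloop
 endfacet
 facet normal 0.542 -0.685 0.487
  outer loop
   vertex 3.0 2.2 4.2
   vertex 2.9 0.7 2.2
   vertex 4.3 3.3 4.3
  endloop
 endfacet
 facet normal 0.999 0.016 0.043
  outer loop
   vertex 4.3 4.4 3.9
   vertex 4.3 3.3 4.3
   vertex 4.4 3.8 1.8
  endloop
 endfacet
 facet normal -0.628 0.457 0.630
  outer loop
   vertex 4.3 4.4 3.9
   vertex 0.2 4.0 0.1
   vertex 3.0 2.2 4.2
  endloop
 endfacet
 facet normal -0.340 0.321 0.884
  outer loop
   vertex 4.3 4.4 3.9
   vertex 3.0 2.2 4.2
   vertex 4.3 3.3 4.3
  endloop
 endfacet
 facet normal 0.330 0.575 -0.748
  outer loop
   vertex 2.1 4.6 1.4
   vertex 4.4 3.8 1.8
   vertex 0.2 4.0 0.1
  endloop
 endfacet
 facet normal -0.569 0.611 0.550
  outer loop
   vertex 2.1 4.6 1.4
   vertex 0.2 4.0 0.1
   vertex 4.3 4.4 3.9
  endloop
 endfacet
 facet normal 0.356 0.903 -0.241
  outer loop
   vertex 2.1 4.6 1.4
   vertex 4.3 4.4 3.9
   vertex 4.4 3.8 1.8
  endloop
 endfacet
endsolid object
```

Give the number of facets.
10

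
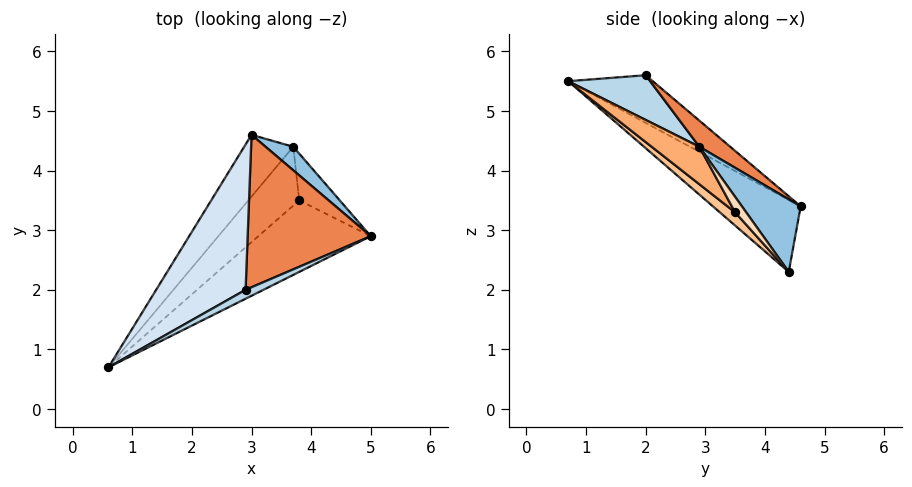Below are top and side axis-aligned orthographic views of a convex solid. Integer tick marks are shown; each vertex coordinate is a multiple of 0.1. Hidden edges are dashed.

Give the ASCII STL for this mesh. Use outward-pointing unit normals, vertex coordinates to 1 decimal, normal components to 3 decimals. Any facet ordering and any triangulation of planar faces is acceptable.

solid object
 facet normal -0.809 0.201 -0.552
  outer loop
   vertex 3.7 4.4 2.3
   vertex 0.6 0.7 5.5
   vertex 3.0 4.6 3.4
  endloop
 endfacet
 facet normal 0.567 0.795 0.216
  outer loop
   vertex 3.7 4.4 2.3
   vertex 3.0 4.6 3.4
   vertex 5.0 2.9 4.4
  endloop
 endfacet
 facet normal 0.477 -0.858 0.191
  outer loop
   vertex 2.9 2.0 5.6
   vertex 0.6 0.7 5.5
   vertex 5.0 2.9 4.4
  endloop
 endfacet
 facet normal -0.374 0.607 0.701
  outer loop
   vertex 2.9 2.0 5.6
   vertex 3.0 4.6 3.4
   vertex 0.6 0.7 5.5
  endloop
 endfacet
 facet normal 0.161 0.634 0.757
  outer loop
   vertex 2.9 2.0 5.6
   vertex 5.0 2.9 4.4
   vertex 3.0 4.6 3.4
  endloop
 endfacet
 facet normal 0.212 -0.742 -0.636
  outer loop
   vertex 3.8 3.5 3.3
   vertex 5.0 2.9 4.4
   vertex 0.6 0.7 5.5
  endloop
 endfacet
 facet normal 0.173 -0.723 -0.668
  outer loop
   vertex 3.8 3.5 3.3
   vertex 0.6 0.7 5.5
   vertex 3.7 4.4 2.3
  endloop
 endfacet
 facet normal 0.253 -0.706 -0.661
  outer loop
   vertex 3.8 3.5 3.3
   vertex 3.7 4.4 2.3
   vertex 5.0 2.9 4.4
  endloop
 endfacet
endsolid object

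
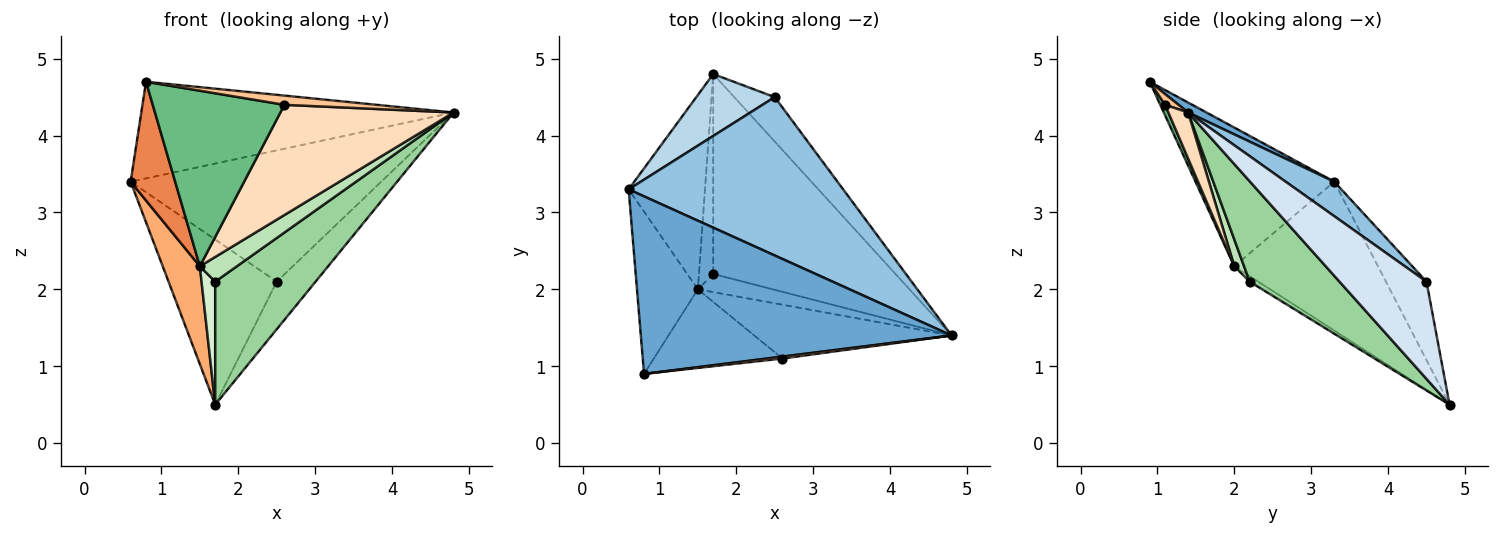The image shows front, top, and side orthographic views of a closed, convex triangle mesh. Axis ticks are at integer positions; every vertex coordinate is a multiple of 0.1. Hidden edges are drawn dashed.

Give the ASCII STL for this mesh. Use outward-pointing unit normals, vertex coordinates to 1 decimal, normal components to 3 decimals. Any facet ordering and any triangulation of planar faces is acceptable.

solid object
 facet normal 0.028 0.478 0.878
  outer loop
   vertex 0.8 0.9 4.7
   vertex 4.8 1.4 4.3
   vertex 0.6 3.3 3.4
  endloop
 endfacet
 facet normal 0.123 0.633 0.764
  outer loop
   vertex 2.5 4.5 2.1
   vertex 0.6 3.3 3.4
   vertex 4.8 1.4 4.3
  endloop
 endfacet
 facet normal -0.331 0.883 0.331
  outer loop
   vertex 2.5 4.5 2.1
   vertex 1.7 4.8 0.5
   vertex 0.6 3.3 3.4
  endloop
 endfacet
 facet normal 0.854 0.381 -0.355
  outer loop
   vertex 2.5 4.5 2.1
   vertex 4.8 1.4 4.3
   vertex 1.7 4.8 0.5
  endloop
 endfacet
 facet normal -0.879 -0.282 -0.386
  outer loop
   vertex 1.5 2.0 2.3
   vertex 0.8 0.9 4.7
   vertex 0.6 3.3 3.4
  endloop
 endfacet
 facet normal -0.867 -0.224 -0.445
  outer loop
   vertex 1.5 2.0 2.3
   vertex 0.6 3.3 3.4
   vertex 1.7 4.8 0.5
  endloop
 endfacet
 facet normal 0.141 -0.969 0.202
  outer loop
   vertex 2.6 1.1 4.4
   vertex 4.8 1.4 4.3
   vertex 0.8 0.9 4.7
  endloop
 endfacet
 facet normal 0.102 -0.894 -0.437
  outer loop
   vertex 2.6 1.1 4.4
   vertex 1.5 2.0 2.3
   vertex 4.8 1.4 4.3
  endloop
 endfacet
 facet normal 0.033 -0.912 -0.408
  outer loop
   vertex 2.6 1.1 4.4
   vertex 0.8 0.9 4.7
   vertex 1.5 2.0 2.3
  endloop
 endfacet
 facet normal 0.425 -0.474 -0.771
  outer loop
   vertex 1.7 2.2 2.1
   vertex 1.7 4.8 0.5
   vertex 4.8 1.4 4.3
  endloop
 endfacet
 facet normal 0.208 -0.788 -0.580
  outer loop
   vertex 1.7 2.2 2.1
   vertex 4.8 1.4 4.3
   vertex 1.5 2.0 2.3
  endloop
 endfacet
 facet normal -0.311 -0.498 -0.809
  outer loop
   vertex 1.7 2.2 2.1
   vertex 1.5 2.0 2.3
   vertex 1.7 4.8 0.5
  endloop
 endfacet
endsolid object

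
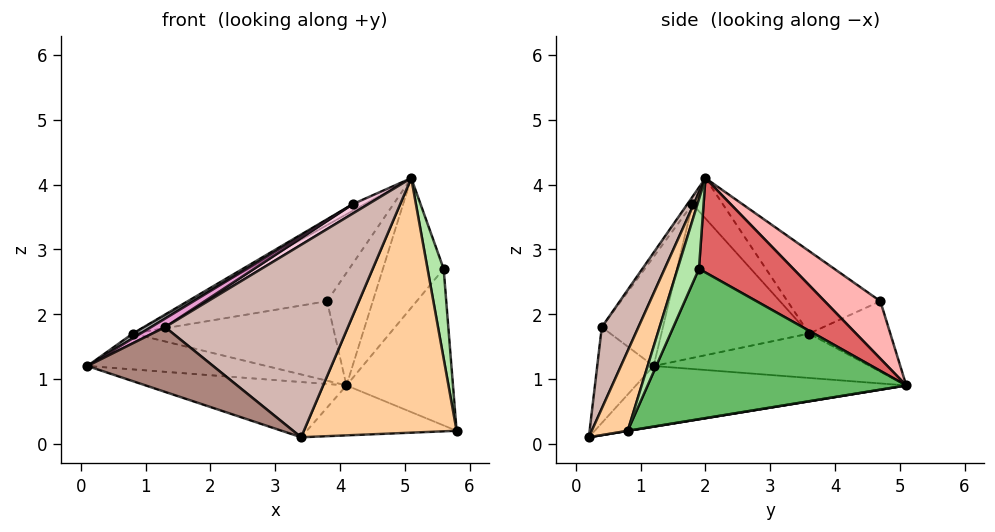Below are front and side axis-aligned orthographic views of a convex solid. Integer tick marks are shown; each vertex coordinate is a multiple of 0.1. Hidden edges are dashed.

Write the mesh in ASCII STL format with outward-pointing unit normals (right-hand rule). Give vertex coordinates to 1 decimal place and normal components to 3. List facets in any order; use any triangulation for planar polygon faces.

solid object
 facet normal -0.347 0.287 -0.893
  outer loop
   vertex 0.8 3.6 1.7
   vertex 4.1 5.1 0.9
   vertex 0.1 1.2 1.2
  endloop
 endfacet
 facet normal -0.258 0.191 -0.947
  outer loop
   vertex 3.4 0.2 0.1
   vertex 0.1 1.2 1.2
   vertex 4.1 5.1 0.9
  endloop
 endfacet
 facet normal 0.001 0.161 -0.987
  outer loop
   vertex 3.4 0.2 0.1
   vertex 4.1 5.1 0.9
   vertex 5.8 0.8 0.2
  endloop
 endfacet
 facet normal 0.217 -0.921 0.322
  outer loop
   vertex 3.4 0.2 0.1
   vertex 5.8 0.8 0.2
   vertex 5.1 2.0 4.1
  endloop
 endfacet
 facet normal 0.921 0.379 -0.093
  outer loop
   vertex 5.6 1.9 2.7
   vertex 5.8 0.8 0.2
   vertex 4.1 5.1 0.9
  endloop
 endfacet
 facet normal 0.759 -0.571 0.312
  outer loop
   vertex 5.6 1.9 2.7
   vertex 5.1 2.0 4.1
   vertex 5.8 0.8 0.2
  endloop
 endfacet
 facet normal 0.813 0.524 0.253
  outer loop
   vertex 5.6 1.9 2.7
   vertex 4.1 5.1 0.9
   vertex 5.1 2.0 4.1
  endloop
 endfacet
 facet normal 0.724 0.595 0.350
  outer loop
   vertex 3.8 4.7 2.2
   vertex 5.1 2.0 4.1
   vertex 4.1 5.1 0.9
  endloop
 endfacet
 facet normal -0.366 0.910 0.195
  outer loop
   vertex 3.8 4.7 2.2
   vertex 4.1 5.1 0.9
   vertex 0.8 3.6 1.7
  endloop
 endfacet
 facet normal -0.304 0.446 0.842
  outer loop
   vertex 3.8 4.7 2.2
   vertex 0.8 3.6 1.7
   vertex 5.1 2.0 4.1
  endloop
 endfacet
 facet normal -0.380 -0.848 -0.370
  outer loop
   vertex 1.3 0.4 1.8
   vertex 0.1 1.2 1.2
   vertex 3.4 0.2 0.1
  endloop
 endfacet
 facet normal 0.185 -0.923 0.337
  outer loop
   vertex 1.3 0.4 1.8
   vertex 3.4 0.2 0.1
   vertex 5.1 2.0 4.1
  endloop
 endfacet
 facet normal -0.505 -0.115 0.856
  outer loop
   vertex 4.2 1.8 3.7
   vertex 0.1 1.2 1.2
   vertex 1.3 0.4 1.8
  endloop
 endfacet
 facet normal -0.202 -0.616 0.762
  outer loop
   vertex 4.2 1.8 3.7
   vertex 1.3 0.4 1.8
   vertex 5.1 2.0 4.1
  endloop
 endfacet
 facet normal -0.518 -0.027 0.855
  outer loop
   vertex 4.2 1.8 3.7
   vertex 0.8 3.6 1.7
   vertex 0.1 1.2 1.2
  endloop
 endfacet
 facet normal -0.431 0.170 0.886
  outer loop
   vertex 4.2 1.8 3.7
   vertex 5.1 2.0 4.1
   vertex 0.8 3.6 1.7
  endloop
 endfacet
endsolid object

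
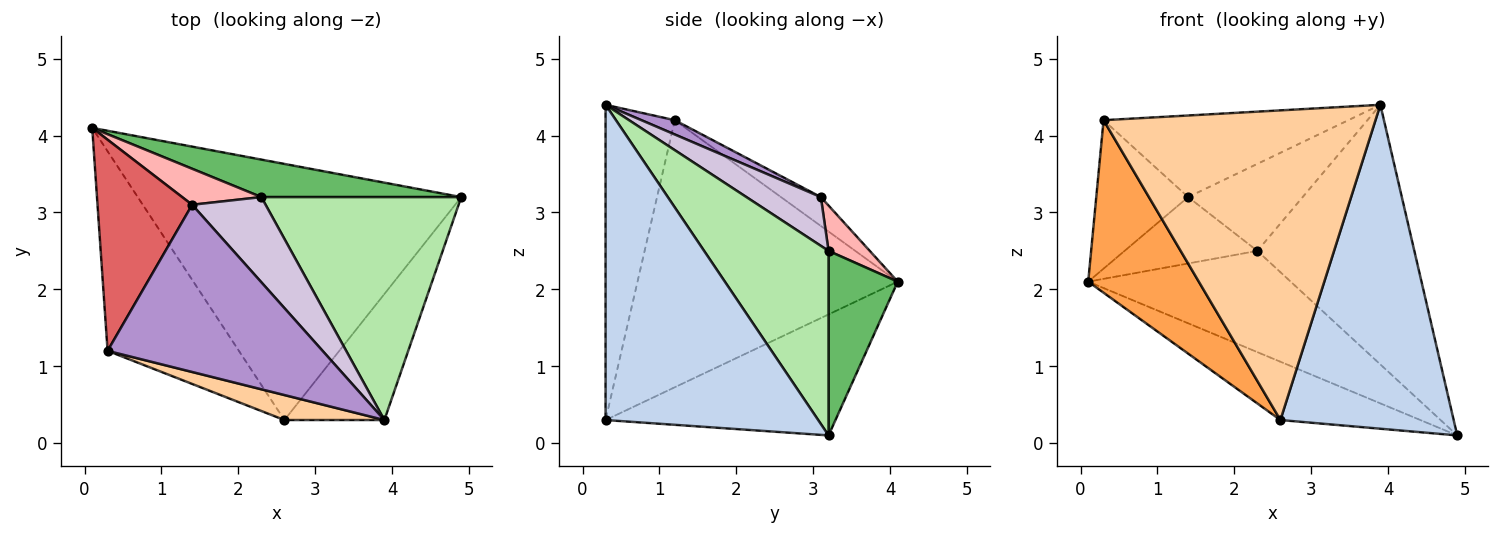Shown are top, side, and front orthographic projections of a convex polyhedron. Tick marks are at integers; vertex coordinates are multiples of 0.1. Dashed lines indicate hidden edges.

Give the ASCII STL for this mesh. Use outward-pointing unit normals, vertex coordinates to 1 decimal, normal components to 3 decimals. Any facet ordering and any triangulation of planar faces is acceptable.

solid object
 facet normal -0.343 0.209 -0.916
  outer loop
   vertex 2.6 0.3 0.3
   vertex 0.1 4.1 2.1
   vertex 4.9 3.2 0.1
  endloop
 endfacet
 facet normal 0.753 -0.613 -0.239
  outer loop
   vertex 3.9 0.3 4.4
   vertex 2.6 0.3 0.3
   vertex 4.9 3.2 0.1
  endloop
 endfacet
 facet normal -0.838 -0.356 -0.412
  outer loop
   vertex 0.3 1.2 4.2
   vertex 0.1 4.1 2.1
   vertex 2.6 0.3 0.3
  endloop
 endfacet
 facet normal -0.246 -0.966 0.078
  outer loop
   vertex 0.3 1.2 4.2
   vertex 2.6 0.3 0.3
   vertex 3.9 0.3 4.4
  endloop
 endfacet
 facet normal 0.305 0.893 0.331
  outer loop
   vertex 2.3 3.2 2.5
   vertex 4.9 3.2 0.1
   vertex 0.1 4.1 2.1
  endloop
 endfacet
 facet normal 0.515 0.650 0.558
  outer loop
   vertex 2.3 3.2 2.5
   vertex 3.9 0.3 4.4
   vertex 4.9 3.2 0.1
  endloop
 endfacet
 facet normal -0.242 0.558 0.794
  outer loop
   vertex 1.4 3.1 3.2
   vertex 0.1 4.1 2.1
   vertex 0.3 1.2 4.2
  endloop
 endfacet
 facet normal 0.263 0.848 0.460
  outer loop
   vertex 1.4 3.1 3.2
   vertex 2.3 3.2 2.5
   vertex 0.1 4.1 2.1
  endloop
 endfacet
 facet normal 0.060 0.438 0.897
  outer loop
   vertex 1.4 3.1 3.2
   vertex 0.3 1.2 4.2
   vertex 3.9 0.3 4.4
  endloop
 endfacet
 facet normal 0.421 0.648 0.634
  outer loop
   vertex 1.4 3.1 3.2
   vertex 3.9 0.3 4.4
   vertex 2.3 3.2 2.5
  endloop
 endfacet
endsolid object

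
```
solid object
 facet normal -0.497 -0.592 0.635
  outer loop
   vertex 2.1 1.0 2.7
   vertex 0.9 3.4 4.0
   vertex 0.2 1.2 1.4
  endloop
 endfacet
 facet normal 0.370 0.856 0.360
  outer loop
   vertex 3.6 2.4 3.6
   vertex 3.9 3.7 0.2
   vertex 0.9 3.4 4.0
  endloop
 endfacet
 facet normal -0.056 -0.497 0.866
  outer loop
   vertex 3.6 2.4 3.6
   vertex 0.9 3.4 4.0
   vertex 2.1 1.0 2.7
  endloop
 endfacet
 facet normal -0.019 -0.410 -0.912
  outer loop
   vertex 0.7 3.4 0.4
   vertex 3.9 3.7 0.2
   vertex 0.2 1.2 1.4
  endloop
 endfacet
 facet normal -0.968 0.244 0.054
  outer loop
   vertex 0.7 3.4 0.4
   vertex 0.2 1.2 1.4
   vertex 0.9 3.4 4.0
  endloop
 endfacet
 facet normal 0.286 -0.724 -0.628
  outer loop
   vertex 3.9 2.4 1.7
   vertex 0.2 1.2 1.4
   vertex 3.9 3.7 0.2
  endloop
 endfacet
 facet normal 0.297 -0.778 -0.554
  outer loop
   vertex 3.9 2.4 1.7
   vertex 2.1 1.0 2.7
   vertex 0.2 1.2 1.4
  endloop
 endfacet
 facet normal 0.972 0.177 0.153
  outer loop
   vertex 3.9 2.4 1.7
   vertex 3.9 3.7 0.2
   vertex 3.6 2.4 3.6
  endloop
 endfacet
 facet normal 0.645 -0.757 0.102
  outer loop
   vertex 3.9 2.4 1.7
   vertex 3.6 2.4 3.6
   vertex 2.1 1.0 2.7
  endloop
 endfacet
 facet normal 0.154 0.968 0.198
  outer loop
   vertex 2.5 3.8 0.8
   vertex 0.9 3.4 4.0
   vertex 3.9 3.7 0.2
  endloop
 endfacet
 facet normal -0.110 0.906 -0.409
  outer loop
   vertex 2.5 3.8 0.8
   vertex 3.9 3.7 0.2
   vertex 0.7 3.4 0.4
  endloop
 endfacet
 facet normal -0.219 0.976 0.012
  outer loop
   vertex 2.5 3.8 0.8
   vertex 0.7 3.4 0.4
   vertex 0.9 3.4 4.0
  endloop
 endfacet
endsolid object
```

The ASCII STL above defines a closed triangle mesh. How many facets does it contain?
12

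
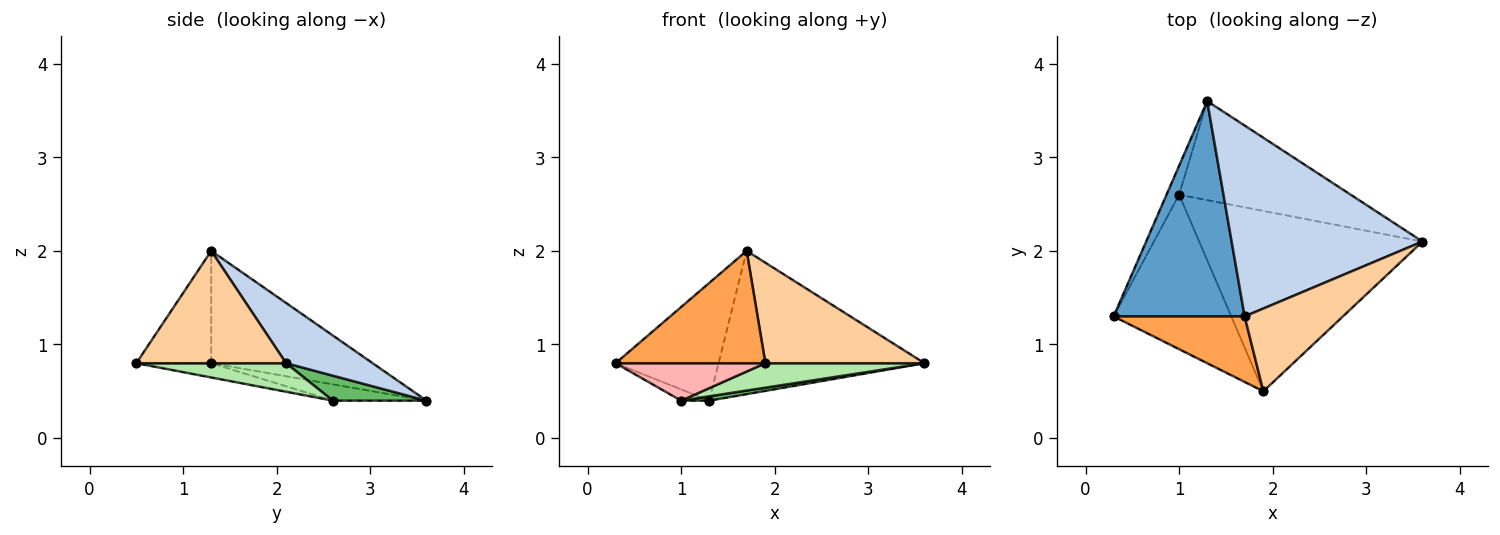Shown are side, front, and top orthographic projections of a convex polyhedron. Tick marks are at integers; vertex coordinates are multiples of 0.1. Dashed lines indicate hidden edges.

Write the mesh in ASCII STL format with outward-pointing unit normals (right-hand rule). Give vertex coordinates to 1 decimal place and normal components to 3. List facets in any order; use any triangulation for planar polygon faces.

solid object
 facet normal -0.601 0.383 0.701
  outer loop
   vertex 1.7 1.3 2.0
   vertex 1.3 3.6 0.4
   vertex 0.3 1.3 0.8
  endloop
 endfacet
 facet normal 0.245 0.582 0.775
  outer loop
   vertex 1.7 1.3 2.0
   vertex 3.6 2.1 0.8
   vertex 1.3 3.6 0.4
  endloop
 endfacet
 facet normal -0.396 -0.793 0.463
  outer loop
   vertex 1.9 0.5 0.8
   vertex 1.7 1.3 2.0
   vertex 0.3 1.3 0.8
  endloop
 endfacet
 facet normal 0.588 -0.625 0.514
  outer loop
   vertex 1.9 0.5 0.8
   vertex 3.6 2.1 0.8
   vertex 1.7 1.3 2.0
  endloop
 endfacet
 facet normal 0.144 -0.043 -0.989
  outer loop
   vertex 1.0 2.6 0.4
   vertex 1.3 3.6 0.4
   vertex 3.6 2.1 0.8
  endloop
 endfacet
 facet normal 0.126 -0.133 -0.983
  outer loop
   vertex 1.0 2.6 0.4
   vertex 3.6 2.1 0.8
   vertex 1.9 0.5 0.8
  endloop
 endfacet
 facet normal -0.769 0.231 -0.596
  outer loop
   vertex 1.0 2.6 0.4
   vertex 0.3 1.3 0.8
   vertex 1.3 3.6 0.4
  endloop
 endfacet
 facet normal -0.117 -0.234 -0.965
  outer loop
   vertex 1.0 2.6 0.4
   vertex 1.9 0.5 0.8
   vertex 0.3 1.3 0.8
  endloop
 endfacet
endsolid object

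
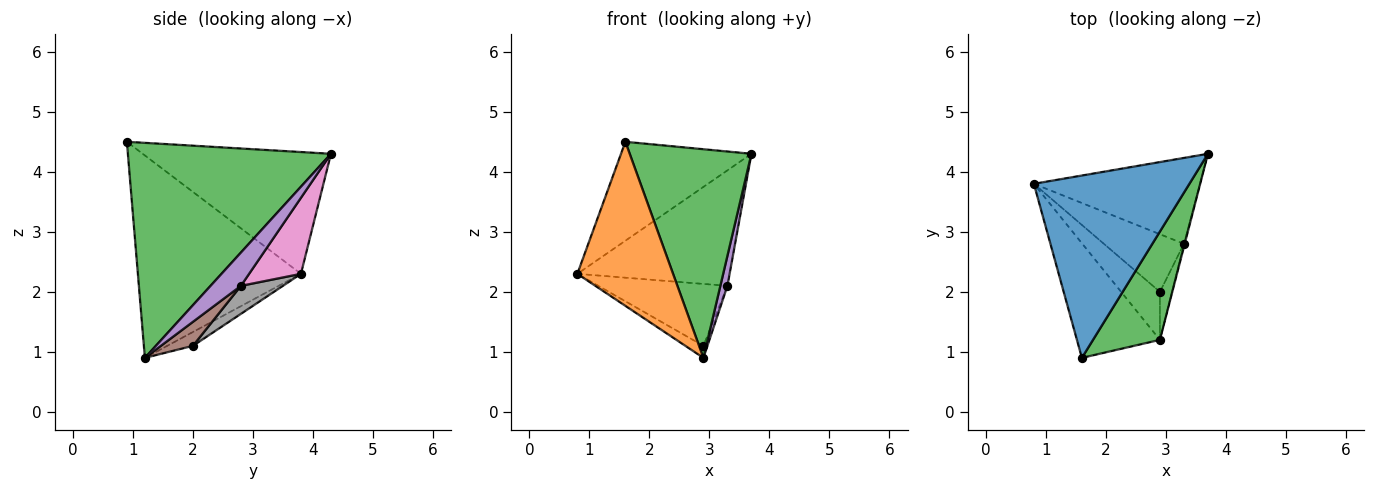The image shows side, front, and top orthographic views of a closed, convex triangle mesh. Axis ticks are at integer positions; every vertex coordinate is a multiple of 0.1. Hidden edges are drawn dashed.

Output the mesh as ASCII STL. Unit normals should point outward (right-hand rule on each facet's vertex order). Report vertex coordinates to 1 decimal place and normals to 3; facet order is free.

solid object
 facet normal -0.567 0.393 0.724
  outer loop
   vertex 1.6 0.9 4.5
   vertex 3.7 4.3 4.3
   vertex 0.8 3.8 2.3
  endloop
 endfacet
 facet normal -0.813 -0.477 -0.333
  outer loop
   vertex 2.9 1.2 0.9
   vertex 1.6 0.9 4.5
   vertex 0.8 3.8 2.3
  endloop
 endfacet
 facet normal 0.829 -0.497 0.258
  outer loop
   vertex 2.9 1.2 0.9
   vertex 3.7 4.3 4.3
   vertex 1.6 0.9 4.5
  endloop
 endfacet
 facet normal -0.327 0.229 -0.917
  outer loop
   vertex 2.9 2.0 1.1
   vertex 2.9 1.2 0.9
   vertex 0.8 3.8 2.3
  endloop
 endfacet
 facet normal 0.974 -0.226 -0.023
  outer loop
   vertex 3.3 2.8 2.1
   vertex 3.7 4.3 4.3
   vertex 2.9 1.2 0.9
  endloop
 endfacet
 facet normal 0.889 0.111 -0.444
  outer loop
   vertex 3.3 2.8 2.1
   vertex 2.9 1.2 0.9
   vertex 2.9 2.0 1.1
  endloop
 endfacet
 facet normal 0.264 0.774 -0.576
  outer loop
   vertex 3.3 2.8 2.1
   vertex 0.8 3.8 2.3
   vertex 3.7 4.3 4.3
  endloop
 endfacet
 facet normal 0.232 0.712 -0.663
  outer loop
   vertex 3.3 2.8 2.1
   vertex 2.9 2.0 1.1
   vertex 0.8 3.8 2.3
  endloop
 endfacet
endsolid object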